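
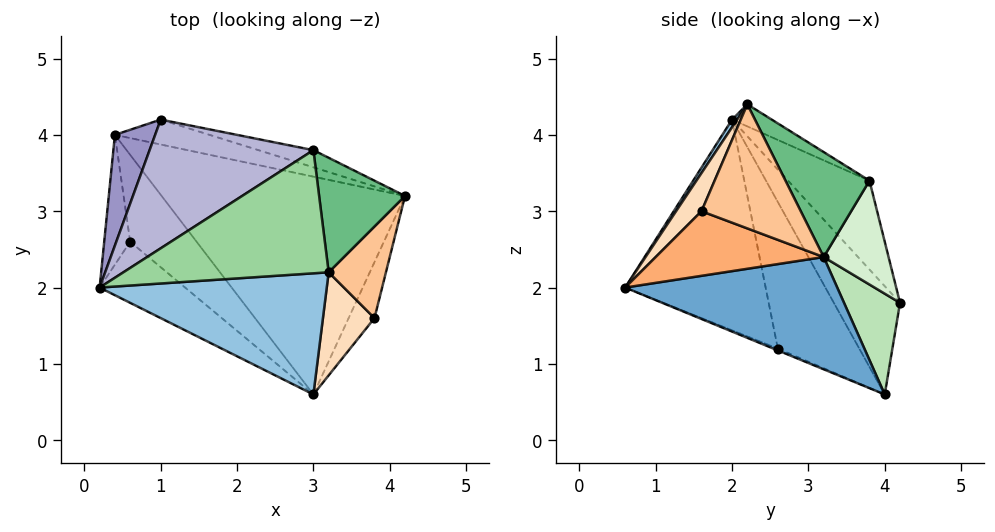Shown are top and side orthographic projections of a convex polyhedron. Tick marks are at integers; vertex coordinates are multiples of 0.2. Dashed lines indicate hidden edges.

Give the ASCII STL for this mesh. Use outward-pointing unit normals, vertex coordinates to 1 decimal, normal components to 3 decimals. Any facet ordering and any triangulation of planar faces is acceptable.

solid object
 facet normal 0.418 -0.054 -0.907
  outer loop
   vertex 0.4 4.0 0.6
   vertex 4.2 3.2 2.4
   vertex 3.0 0.6 2.0
  endloop
 endfacet
 facet normal 0.019 -0.833 0.554
  outer loop
   vertex 3.2 2.2 4.4
   vertex 0.2 2.0 4.2
   vertex 3.0 0.6 2.0
  endloop
 endfacet
 facet normal -0.575 -0.784 -0.233
  outer loop
   vertex 0.6 2.6 1.2
   vertex 3.0 0.6 2.0
   vertex 0.2 2.0 4.2
  endloop
 endfacet
 facet normal -0.963 -0.211 -0.170
  outer loop
   vertex 0.6 2.6 1.2
   vertex 0.2 2.0 4.2
   vertex 0.4 4.0 0.6
  endloop
 endfacet
 facet normal -0.025 -0.397 -0.918
  outer loop
   vertex 0.6 2.6 1.2
   vertex 0.4 4.0 0.6
   vertex 3.0 0.6 2.0
  endloop
 endfacet
 facet normal 0.870 -0.348 -0.348
  outer loop
   vertex 3.8 1.6 3.0
   vertex 3.0 0.6 2.0
   vertex 4.2 3.2 2.4
  endloop
 endfacet
 facet normal 0.906 -0.070 0.418
  outer loop
   vertex 3.8 1.6 3.0
   vertex 4.2 3.2 2.4
   vertex 3.2 2.2 4.4
  endloop
 endfacet
 facet normal 0.366 -0.788 0.495
  outer loop
   vertex 3.8 1.6 3.0
   vertex 3.2 2.2 4.4
   vertex 3.0 0.6 2.0
  endloop
 endfacet
 facet normal 0.694 0.442 0.568
  outer loop
   vertex 3.0 3.8 3.4
   vertex 3.2 2.2 4.4
   vertex 4.2 3.2 2.4
  endloop
 endfacet
 facet normal -0.091 0.520 0.850
  outer loop
   vertex 3.0 3.8 3.4
   vertex 0.2 2.0 4.2
   vertex 3.2 2.2 4.4
  endloop
 endfacet
 facet normal 0.336 0.887 -0.316
  outer loop
   vertex 1.0 4.2 1.8
   vertex 4.2 3.2 2.4
   vertex 0.4 4.0 0.6
  endloop
 endfacet
 facet normal 0.323 0.931 -0.171
  outer loop
   vertex 1.0 4.2 1.8
   vertex 3.0 3.8 3.4
   vertex 4.2 3.2 2.4
  endloop
 endfacet
 facet normal -0.760 0.585 0.283
  outer loop
   vertex 1.0 4.2 1.8
   vertex 0.4 4.0 0.6
   vertex 0.2 2.0 4.2
  endloop
 endfacet
 facet normal -0.316 0.750 0.582
  outer loop
   vertex 1.0 4.2 1.8
   vertex 0.2 2.0 4.2
   vertex 3.0 3.8 3.4
  endloop
 endfacet
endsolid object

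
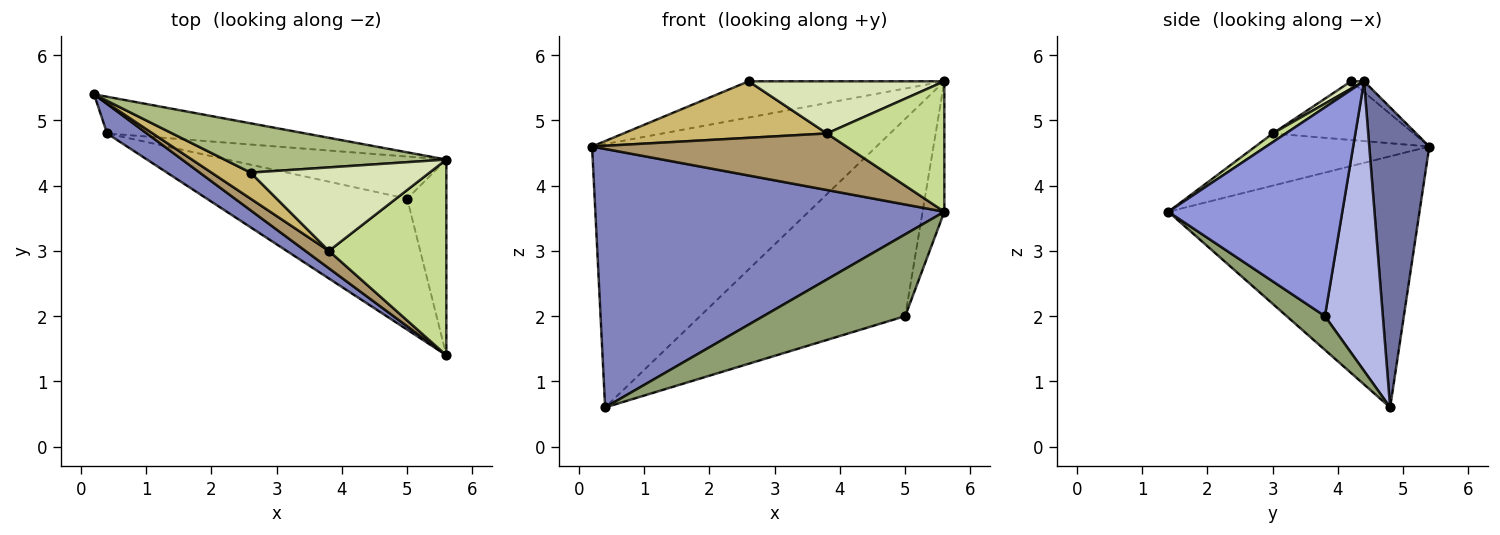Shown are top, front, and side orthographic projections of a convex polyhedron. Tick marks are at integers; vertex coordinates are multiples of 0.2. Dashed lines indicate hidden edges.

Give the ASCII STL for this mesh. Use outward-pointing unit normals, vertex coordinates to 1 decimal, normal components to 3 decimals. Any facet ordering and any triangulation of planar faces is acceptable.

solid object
 facet normal 0.205 0.969 -0.135
  outer loop
   vertex 0.4 4.8 0.6
   vertex 0.2 5.4 4.6
   vertex 5.6 4.4 5.6
  endloop
 endfacet
 facet normal -0.582 -0.808 0.092
  outer loop
   vertex 0.4 4.8 0.6
   vertex 5.6 1.4 3.6
   vertex 0.2 5.4 4.6
  endloop
 endfacet
 facet normal 0.976 0.122 -0.183
  outer loop
   vertex 5.0 3.8 2.0
   vertex 5.6 4.4 5.6
   vertex 5.6 1.4 3.6
  endloop
 endfacet
 facet normal 0.266 0.943 -0.201
  outer loop
   vertex 5.0 3.8 2.0
   vertex 0.4 4.8 0.6
   vertex 5.6 4.4 5.6
  endloop
 endfacet
 facet normal 0.142 -0.524 -0.840
  outer loop
   vertex 5.0 3.8 2.0
   vertex 5.6 1.4 3.6
   vertex 0.4 4.8 0.6
  endloop
 endfacet
 facet normal -0.039 0.592 0.805
  outer loop
   vertex 2.6 4.2 5.6
   vertex 5.6 4.4 5.6
   vertex 0.2 5.4 4.6
  endloop
 endfacet
 facet normal 0.062 -0.554 0.830
  outer loop
   vertex 3.8 3.0 4.8
   vertex 5.6 1.4 3.6
   vertex 5.6 4.4 5.6
  endloop
 endfacet
 facet normal 0.035 -0.530 0.847
  outer loop
   vertex 3.8 3.0 4.8
   vertex 5.6 4.4 5.6
   vertex 2.6 4.2 5.6
  endloop
 endfacet
 facet normal -0.547 -0.800 0.246
  outer loop
   vertex 3.8 3.0 4.8
   vertex 0.2 5.4 4.6
   vertex 5.6 1.4 3.6
  endloop
 endfacet
 facet normal -0.532 -0.769 0.355
  outer loop
   vertex 3.8 3.0 4.8
   vertex 2.6 4.2 5.6
   vertex 0.2 5.4 4.6
  endloop
 endfacet
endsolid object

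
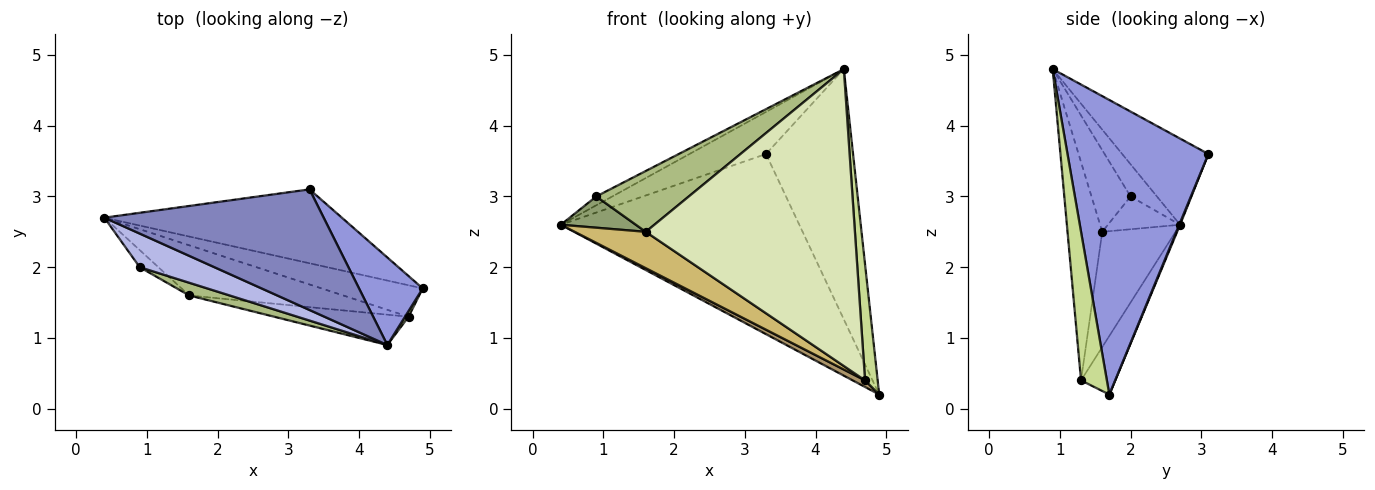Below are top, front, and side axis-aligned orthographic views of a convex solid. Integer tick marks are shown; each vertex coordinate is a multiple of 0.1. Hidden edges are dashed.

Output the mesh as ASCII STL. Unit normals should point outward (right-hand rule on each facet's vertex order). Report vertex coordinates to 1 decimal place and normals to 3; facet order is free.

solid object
 facet normal 0.003 0.925 -0.379
  outer loop
   vertex 3.3 3.1 3.6
   vertex 4.9 1.7 0.2
   vertex 0.4 2.7 2.6
  endloop
 endfacet
 facet normal -0.348 0.309 0.885
  outer loop
   vertex 4.4 0.9 4.8
   vertex 3.3 3.1 3.6
   vertex 0.4 2.7 2.6
  endloop
 endfacet
 facet normal 0.837 0.517 0.181
  outer loop
   vertex 4.4 0.9 4.8
   vertex 4.9 1.7 0.2
   vertex 3.3 3.1 3.6
  endloop
 endfacet
 facet normal -0.385 0.235 0.892
  outer loop
   vertex 0.9 2.0 3.0
   vertex 4.4 0.9 4.8
   vertex 0.4 2.7 2.6
  endloop
 endfacet
 facet normal -0.645 -0.670 -0.367
  outer loop
   vertex 0.9 2.0 3.0
   vertex 0.4 2.7 2.6
   vertex 1.6 1.6 2.5
  endloop
 endfacet
 facet normal -0.382 -0.905 0.189
  outer loop
   vertex 0.9 2.0 3.0
   vertex 1.6 1.6 2.5
   vertex 4.4 0.9 4.8
  endloop
 endfacet
 facet normal 0.898 -0.439 0.021
  outer loop
   vertex 4.7 1.3 0.4
   vertex 4.9 1.7 0.2
   vertex 4.4 0.9 4.8
  endloop
 endfacet
 facet normal -0.163 -0.982 -0.100
  outer loop
   vertex 4.7 1.3 0.4
   vertex 4.4 0.9 4.8
   vertex 1.6 1.6 2.5
  endloop
 endfacet
 facet normal -0.494 -0.179 -0.851
  outer loop
   vertex 4.7 1.3 0.4
   vertex 0.4 2.7 2.6
   vertex 4.9 1.7 0.2
  endloop
 endfacet
 facet normal -0.518 -0.502 -0.693
  outer loop
   vertex 4.7 1.3 0.4
   vertex 1.6 1.6 2.5
   vertex 0.4 2.7 2.6
  endloop
 endfacet
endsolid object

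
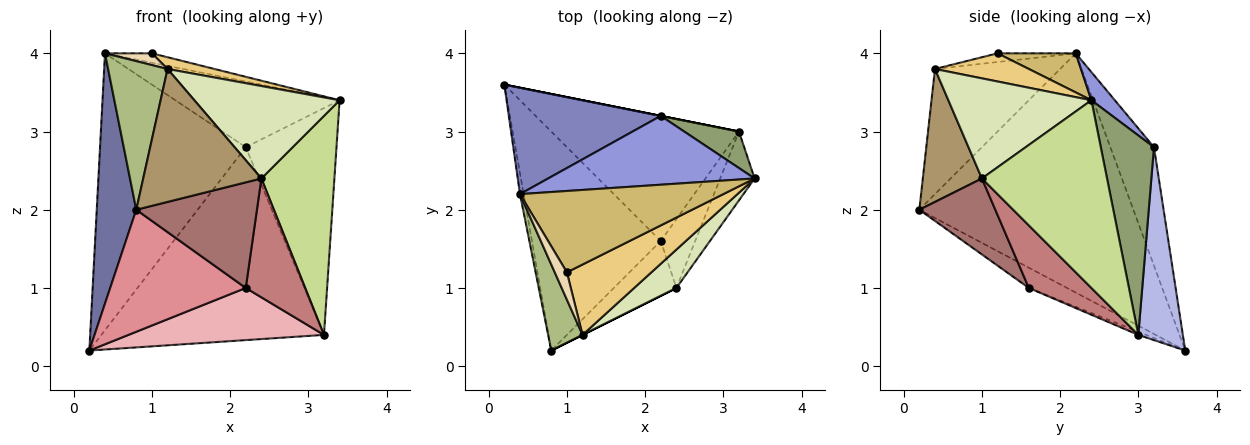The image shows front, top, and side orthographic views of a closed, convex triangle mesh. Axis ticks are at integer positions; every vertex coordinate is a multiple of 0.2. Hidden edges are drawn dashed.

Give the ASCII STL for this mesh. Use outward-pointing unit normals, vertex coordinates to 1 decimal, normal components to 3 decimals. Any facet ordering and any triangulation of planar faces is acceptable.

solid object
 facet normal -0.983 -0.182 -0.015
  outer loop
   vertex 0.4 2.2 4.0
   vertex 0.2 3.6 0.2
   vertex 0.8 0.2 2.0
  endloop
 endfacet
 facet normal -0.269 0.899 0.345
  outer loop
   vertex 2.2 3.2 2.8
   vertex 0.2 3.6 0.2
   vertex 0.4 2.2 4.0
  endloop
 endfacet
 facet normal 0.098 0.687 0.720
  outer loop
   vertex 2.2 3.2 2.8
   vertex 0.4 2.2 4.0
   vertex 3.4 2.4 3.4
  endloop
 endfacet
 facet normal 0.196 0.981 0.000
  outer loop
   vertex 2.2 3.2 2.8
   vertex 3.2 3.0 0.4
   vertex 0.2 3.6 0.2
  endloop
 endfacet
 facet normal 0.501 0.855 0.138
  outer loop
   vertex 2.2 3.2 2.8
   vertex 3.4 2.4 3.4
   vertex 3.2 3.0 0.4
  endloop
 endfacet
 facet normal -0.877 -0.416 0.241
  outer loop
   vertex 1.2 0.4 3.8
   vertex 0.4 2.2 4.0
   vertex 0.8 0.2 2.0
  endloop
 endfacet
 facet normal 0.853 -0.498 -0.156
  outer loop
   vertex 2.4 1.0 2.4
   vertex 3.2 3.0 0.4
   vertex 3.4 2.4 3.4
  endloop
 endfacet
 facet normal 0.673 -0.683 0.284
  outer loop
   vertex 2.4 1.0 2.4
   vertex 3.4 2.4 3.4
   vertex 1.2 0.4 3.8
  endloop
 endfacet
 facet normal 0.447 -0.894 0.000
  outer loop
   vertex 2.4 1.0 2.4
   vertex 1.2 0.4 3.8
   vertex 0.8 0.2 2.0
  endloop
 endfacet
 facet normal 0.188 0.113 0.976
  outer loop
   vertex 1.0 1.2 4.0
   vertex 3.4 2.4 3.4
   vertex 0.4 2.2 4.0
  endloop
 endfacet
 facet normal 0.312 -0.156 0.937
  outer loop
   vertex 1.0 1.2 4.0
   vertex 1.2 0.4 3.8
   vertex 3.4 2.4 3.4
  endloop
 endfacet
 facet normal -0.549 -0.329 0.768
  outer loop
   vertex 1.0 1.2 4.0
   vertex 0.4 2.2 4.0
   vertex 1.2 0.4 3.8
  endloop
 endfacet
 facet normal 0.488 -0.775 -0.402
  outer loop
   vertex 2.2 1.6 1.0
   vertex 2.4 1.0 2.4
   vertex 0.8 0.2 2.0
  endloop
 endfacet
 facet normal 0.673 -0.640 -0.370
  outer loop
   vertex 2.2 1.6 1.0
   vertex 3.2 3.0 0.4
   vertex 2.4 1.0 2.4
  endloop
 endfacet
 facet normal -0.136 -0.482 -0.865
  outer loop
   vertex 2.2 1.6 1.0
   vertex 0.8 0.2 2.0
   vertex 0.2 3.6 0.2
  endloop
 endfacet
 facet normal -0.015 -0.385 -0.923
  outer loop
   vertex 2.2 1.6 1.0
   vertex 0.2 3.6 0.2
   vertex 3.2 3.0 0.4
  endloop
 endfacet
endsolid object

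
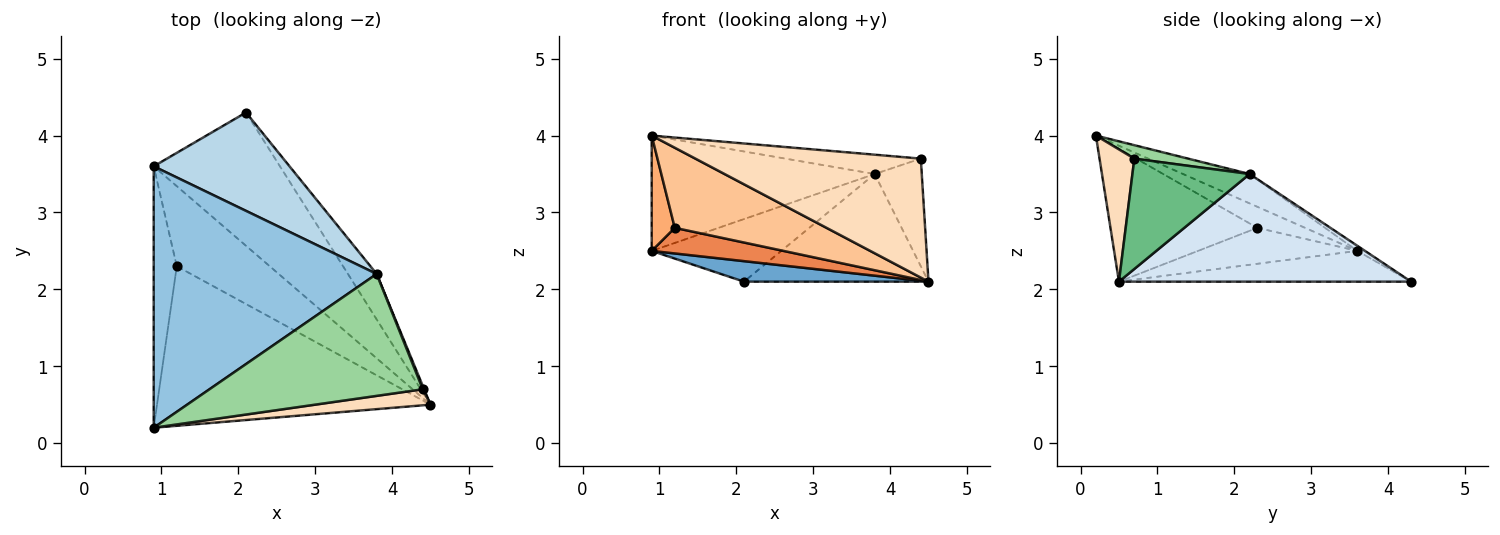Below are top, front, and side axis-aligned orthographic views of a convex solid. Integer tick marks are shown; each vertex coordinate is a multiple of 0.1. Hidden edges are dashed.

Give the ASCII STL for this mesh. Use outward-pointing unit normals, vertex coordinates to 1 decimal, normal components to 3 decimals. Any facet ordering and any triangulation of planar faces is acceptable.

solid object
 facet normal -0.234 -0.148 -0.961
  outer loop
   vertex 2.1 4.3 2.1
   vertex 4.5 0.5 2.1
   vertex 0.9 3.6 2.5
  endloop
 endfacet
 facet normal -0.120 0.401 0.908
  outer loop
   vertex 3.8 2.2 3.5
   vertex 0.9 3.6 2.5
   vertex 0.9 0.2 4.0
  endloop
 endfacet
 facet normal -0.032 0.536 0.843
  outer loop
   vertex 3.8 2.2 3.5
   vertex 2.1 4.3 2.1
   vertex 0.9 3.6 2.5
  endloop
 endfacet
 facet normal 0.825 0.521 -0.220
  outer loop
   vertex 3.8 2.2 3.5
   vertex 4.5 0.5 2.1
   vertex 2.1 4.3 2.1
  endloop
 endfacet
 facet normal -0.346 -0.286 -0.894
  outer loop
   vertex 1.2 2.3 2.8
   vertex 0.9 3.6 2.5
   vertex 4.5 0.5 2.1
  endloop
 endfacet
 facet normal -0.641 -0.310 -0.703
  outer loop
   vertex 1.2 2.3 2.8
   vertex 0.9 0.2 4.0
   vertex 0.9 3.6 2.5
  endloop
 endfacet
 facet normal -0.398 -0.412 -0.820
  outer loop
   vertex 1.2 2.3 2.8
   vertex 4.5 0.5 2.1
   vertex 0.9 0.2 4.0
  endloop
 endfacet
 facet normal 0.151 -0.980 0.132
  outer loop
   vertex 4.4 0.7 3.7
   vertex 0.9 0.2 4.0
   vertex 4.5 0.5 2.1
  endloop
 endfacet
 facet normal 0.928 0.373 0.011
  outer loop
   vertex 4.4 0.7 3.7
   vertex 4.5 0.5 2.1
   vertex 3.8 2.2 3.5
  endloop
 endfacet
 facet normal 0.062 0.156 0.986
  outer loop
   vertex 4.4 0.7 3.7
   vertex 3.8 2.2 3.5
   vertex 0.9 0.2 4.0
  endloop
 endfacet
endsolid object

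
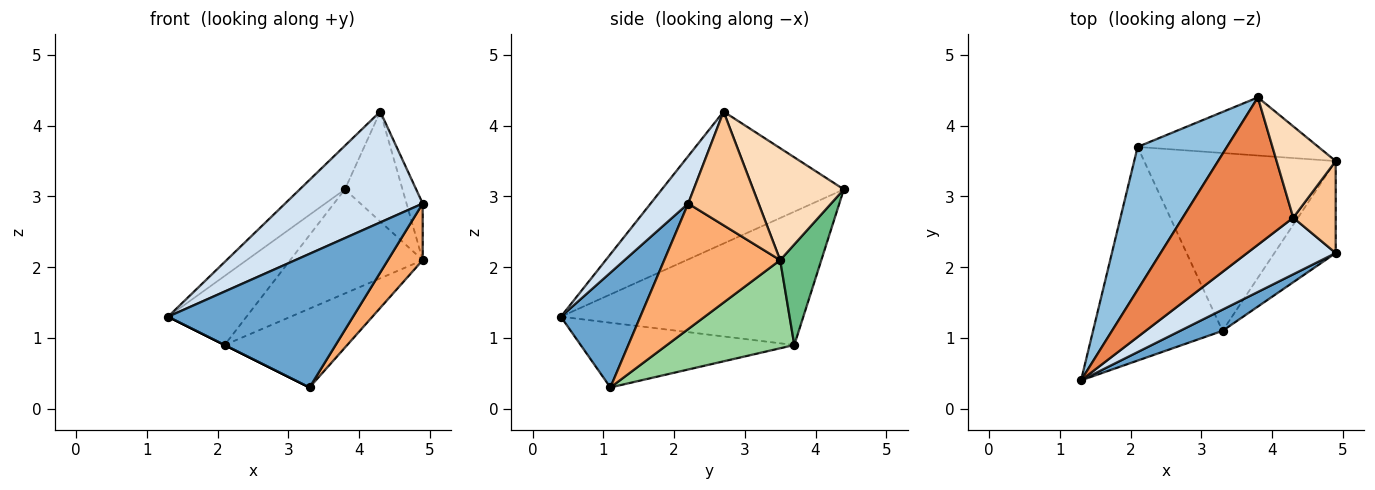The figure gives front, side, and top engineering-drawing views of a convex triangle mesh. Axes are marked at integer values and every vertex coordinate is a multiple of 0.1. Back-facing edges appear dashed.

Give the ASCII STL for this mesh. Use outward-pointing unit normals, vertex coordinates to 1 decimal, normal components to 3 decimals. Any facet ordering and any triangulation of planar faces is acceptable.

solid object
 facet normal 0.390 -0.909 0.144
  outer loop
   vertex 3.3 1.1 0.3
   vertex 4.9 2.2 2.9
   vertex 1.3 0.4 1.3
  endloop
 endfacet
 facet normal -0.802 0.260 0.537
  outer loop
   vertex 2.1 3.7 0.9
   vertex 1.3 0.4 1.3
   vertex 3.8 4.4 3.1
  endloop
 endfacet
 facet normal -0.447 0.000 -0.894
  outer loop
   vertex 2.1 3.7 0.9
   vertex 3.3 1.1 0.3
   vertex 1.3 0.4 1.3
  endloop
 endfacet
 facet normal 0.236 -0.865 0.442
  outer loop
   vertex 4.3 2.7 4.2
   vertex 1.3 0.4 1.3
   vertex 4.9 2.2 2.9
  endloop
 endfacet
 facet normal -0.753 0.187 0.631
  outer loop
   vertex 4.3 2.7 4.2
   vertex 3.8 4.4 3.1
   vertex 1.3 0.4 1.3
  endloop
 endfacet
 facet normal 0.868 -0.261 -0.424
  outer loop
   vertex 4.9 3.5 2.1
   vertex 4.9 2.2 2.9
   vertex 3.3 1.1 0.3
  endloop
 endfacet
 facet normal 0.916 0.210 0.342
  outer loop
   vertex 4.9 3.5 2.1
   vertex 4.3 2.7 4.2
   vertex 4.9 2.2 2.9
  endloop
 endfacet
 facet normal 0.771 0.490 0.407
  outer loop
   vertex 4.9 3.5 2.1
   vertex 3.8 4.4 3.1
   vertex 4.3 2.7 4.2
  endloop
 endfacet
 facet normal 0.262 0.843 -0.470
  outer loop
   vertex 4.9 3.5 2.1
   vertex 2.1 3.7 0.9
   vertex 3.8 4.4 3.1
  endloop
 endfacet
 facet normal 0.388 0.373 -0.843
  outer loop
   vertex 4.9 3.5 2.1
   vertex 3.3 1.1 0.3
   vertex 2.1 3.7 0.9
  endloop
 endfacet
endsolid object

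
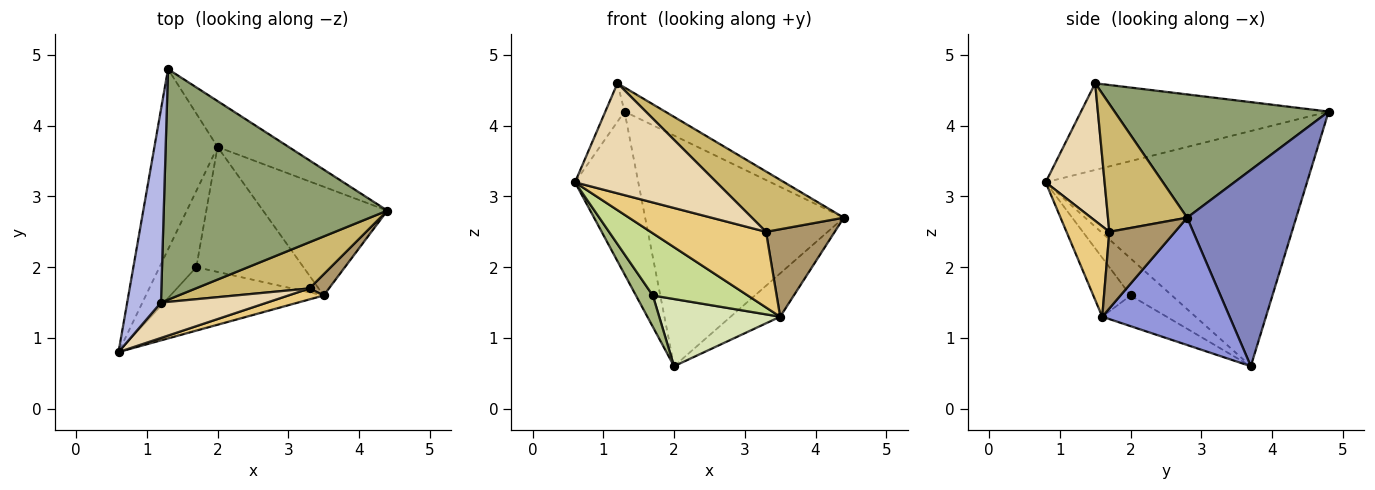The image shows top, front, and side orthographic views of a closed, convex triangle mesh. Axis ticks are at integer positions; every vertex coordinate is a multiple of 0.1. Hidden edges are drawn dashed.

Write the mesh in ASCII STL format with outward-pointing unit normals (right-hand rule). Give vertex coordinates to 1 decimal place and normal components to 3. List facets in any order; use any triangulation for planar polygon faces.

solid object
 facet normal -0.940 0.228 -0.252
  outer loop
   vertex 2.0 3.7 0.6
   vertex 0.6 0.8 3.2
   vertex 1.3 4.8 4.2
  endloop
 endfacet
 facet normal 0.474 0.864 -0.172
  outer loop
   vertex 2.0 3.7 0.6
   vertex 1.3 4.8 4.2
   vertex 4.4 2.8 2.7
  endloop
 endfacet
 facet normal 0.689 0.268 -0.673
  outer loop
   vertex 3.5 1.6 1.3
   vertex 2.0 3.7 0.6
   vertex 4.4 2.8 2.7
  endloop
 endfacet
 facet normal -0.929 0.072 0.362
  outer loop
   vertex 1.2 1.5 4.6
   vertex 1.3 4.8 4.2
   vertex 0.6 0.8 3.2
  endloop
 endfacet
 facet normal 0.481 0.091 0.872
  outer loop
   vertex 1.2 1.5 4.6
   vertex 4.4 2.8 2.7
   vertex 1.3 4.8 4.2
  endloop
 endfacet
 facet normal -0.681 -0.278 -0.677
  outer loop
   vertex 1.7 2.0 1.6
   vertex 0.6 0.8 3.2
   vertex 2.0 3.7 0.6
  endloop
 endfacet
 facet normal -0.265 -0.675 -0.688
  outer loop
   vertex 1.7 2.0 1.6
   vertex 3.5 1.6 1.3
   vertex 0.6 0.8 3.2
  endloop
 endfacet
 facet normal -0.244 -0.459 -0.854
  outer loop
   vertex 1.7 2.0 1.6
   vertex 2.0 3.7 0.6
   vertex 3.5 1.6 1.3
  endloop
 endfacet
 facet normal 0.681 -0.712 0.173
  outer loop
   vertex 3.3 1.7 2.5
   vertex 3.5 1.6 1.3
   vertex 4.4 2.8 2.7
  endloop
 endfacet
 facet normal 0.564 -0.656 0.502
  outer loop
   vertex 3.3 1.7 2.5
   vertex 4.4 2.8 2.7
   vertex 1.2 1.5 4.6
  endloop
 endfacet
 facet normal 0.345 -0.929 0.135
  outer loop
   vertex 3.3 1.7 2.5
   vertex 0.6 0.8 3.2
   vertex 3.5 1.6 1.3
  endloop
 endfacet
 facet normal 0.369 -0.885 0.284
  outer loop
   vertex 3.3 1.7 2.5
   vertex 1.2 1.5 4.6
   vertex 0.6 0.8 3.2
  endloop
 endfacet
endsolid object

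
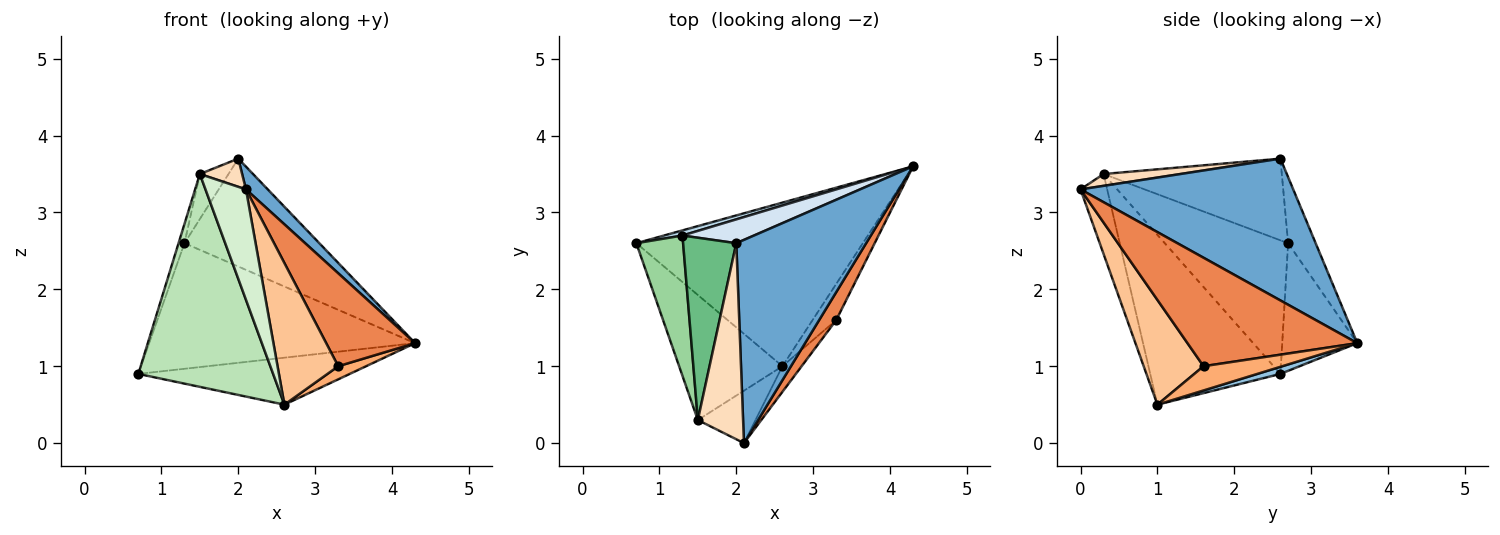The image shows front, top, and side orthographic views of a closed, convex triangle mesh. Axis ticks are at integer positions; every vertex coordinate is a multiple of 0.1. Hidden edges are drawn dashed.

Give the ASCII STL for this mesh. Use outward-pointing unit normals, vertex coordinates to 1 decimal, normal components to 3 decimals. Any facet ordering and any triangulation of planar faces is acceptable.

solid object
 facet normal 0.735 -0.075 0.673
  outer loop
   vertex 2.0 2.6 3.7
   vertex 2.1 0.0 3.3
   vertex 4.3 3.6 1.3
  endloop
 endfacet
 facet normal 0.030 0.276 -0.961
  outer loop
   vertex 2.6 1.0 0.5
   vertex 0.7 2.6 0.9
   vertex 4.3 3.6 1.3
  endloop
 endfacet
 facet normal -0.271 0.962 0.039
  outer loop
   vertex 1.3 2.7 2.6
   vertex 4.3 3.6 1.3
   vertex 0.7 2.6 0.9
  endloop
 endfacet
 facet normal -0.196 0.958 0.212
  outer loop
   vertex 1.3 2.7 2.6
   vertex 2.0 2.6 3.7
   vertex 4.3 3.6 1.3
  endloop
 endfacet
 facet normal 0.877 -0.459 0.138
  outer loop
   vertex 3.3 1.6 1.0
   vertex 4.3 3.6 1.3
   vertex 2.1 0.0 3.3
  endloop
 endfacet
 facet normal 0.694 -0.245 -0.677
  outer loop
   vertex 3.3 1.6 1.0
   vertex 2.6 1.0 0.5
   vertex 4.3 3.6 1.3
  endloop
 endfacet
 facet normal 0.696 -0.706 -0.128
  outer loop
   vertex 3.3 1.6 1.0
   vertex 2.1 0.0 3.3
   vertex 2.6 1.0 0.5
  endloop
 endfacet
 facet normal 0.251 -0.138 0.958
  outer loop
   vertex 1.5 0.3 3.5
   vertex 2.1 0.0 3.3
   vertex 2.0 2.6 3.7
  endloop
 endfacet
 facet normal -0.831 0.134 0.541
  outer loop
   vertex 1.5 0.3 3.5
   vertex 2.0 2.6 3.7
   vertex 1.3 2.7 2.6
  endloop
 endfacet
 facet normal -0.943 0.045 0.330
  outer loop
   vertex 1.5 0.3 3.5
   vertex 1.3 2.7 2.6
   vertex 0.7 2.6 0.9
  endloop
 endfacet
 facet normal -0.640 -0.663 -0.389
  outer loop
   vertex 1.5 0.3 3.5
   vertex 0.7 2.6 0.9
   vertex 2.6 1.0 0.5
  endloop
 endfacet
 facet normal -0.511 -0.776 -0.369
  outer loop
   vertex 1.5 0.3 3.5
   vertex 2.6 1.0 0.5
   vertex 2.1 0.0 3.3
  endloop
 endfacet
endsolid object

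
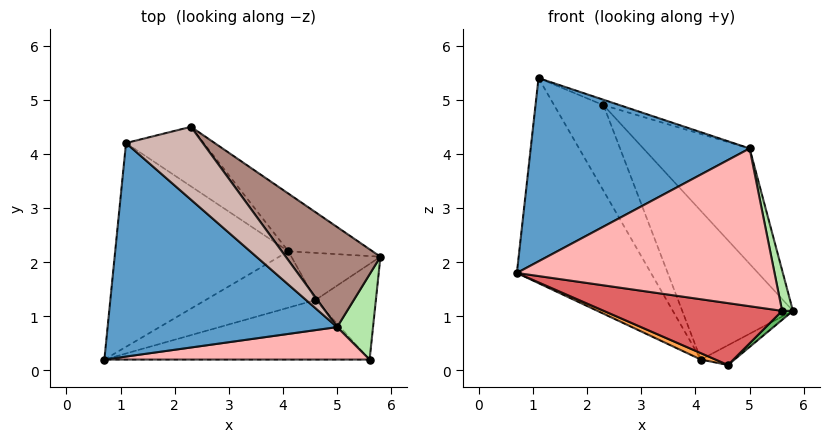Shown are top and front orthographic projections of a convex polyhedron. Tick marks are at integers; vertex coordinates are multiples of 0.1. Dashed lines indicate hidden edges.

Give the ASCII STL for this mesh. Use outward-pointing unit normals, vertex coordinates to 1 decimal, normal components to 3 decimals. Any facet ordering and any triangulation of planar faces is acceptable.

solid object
 facet normal -0.300 -0.621 0.724
  outer loop
   vertex 5.0 0.8 4.1
   vertex 1.1 4.2 5.4
   vertex 0.7 0.2 1.8
  endloop
 endfacet
 facet normal -0.599 0.568 -0.564
  outer loop
   vertex 4.1 2.2 0.2
   vertex 0.7 0.2 1.8
   vertex 1.1 4.2 5.4
  endloop
 endfacet
 facet normal -0.372 -0.104 -0.922
  outer loop
   vertex 4.1 2.2 0.2
   vertex 4.6 1.3 0.1
   vertex 0.7 0.2 1.8
  endloop
 endfacet
 facet normal 0.455 0.344 -0.821
  outer loop
   vertex 4.1 2.2 0.2
   vertex 5.8 2.1 1.1
   vertex 4.6 1.3 0.1
  endloop
 endfacet
 facet normal 0.666 -0.070 -0.743
  outer loop
   vertex 5.6 0.2 1.1
   vertex 4.6 1.3 0.1
   vertex 5.8 2.1 1.1
  endloop
 endfacet
 facet normal 0.971 -0.102 0.215
  outer loop
   vertex 5.6 0.2 1.1
   vertex 5.8 2.1 1.1
   vertex 5.0 0.8 4.1
  endloop
 endfacet
 facet normal -0.099 -0.717 -0.690
  outer loop
   vertex 5.6 0.2 1.1
   vertex 0.7 0.2 1.8
   vertex 4.6 1.3 0.1
  endloop
 endfacet
 facet normal 0.029 -0.979 0.202
  outer loop
   vertex 5.6 0.2 1.1
   vertex 5.0 0.8 4.1
   vertex 0.7 0.2 1.8
  endloop
 endfacet
 facet normal 0.239 0.905 -0.351
  outer loop
   vertex 2.3 4.5 4.9
   vertex 5.8 2.1 1.1
   vertex 4.1 2.2 0.2
  endloop
 endfacet
 facet normal -0.405 0.750 -0.522
  outer loop
   vertex 2.3 4.5 4.9
   vertex 4.1 2.2 0.2
   vertex 1.1 4.2 5.4
  endloop
 endfacet
 facet normal 0.776 0.477 0.413
  outer loop
   vertex 2.3 4.5 4.9
   vertex 5.0 0.8 4.1
   vertex 5.8 2.1 1.1
  endloop
 endfacet
 facet normal 0.369 0.069 0.927
  outer loop
   vertex 2.3 4.5 4.9
   vertex 1.1 4.2 5.4
   vertex 5.0 0.8 4.1
  endloop
 endfacet
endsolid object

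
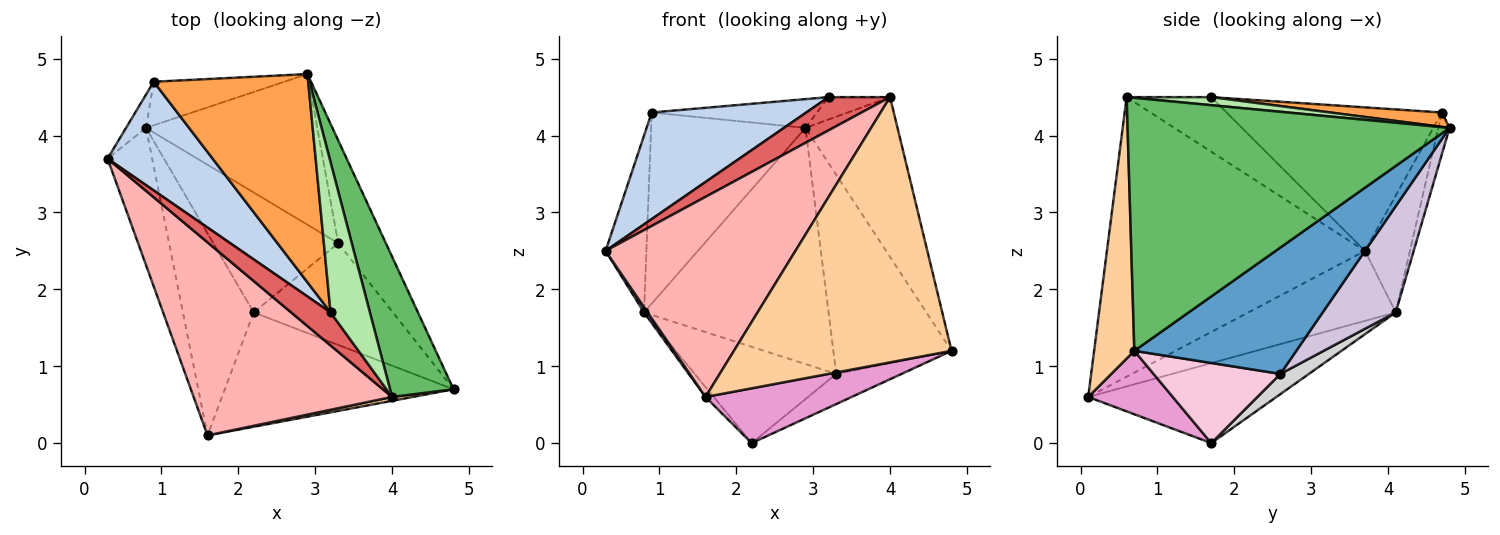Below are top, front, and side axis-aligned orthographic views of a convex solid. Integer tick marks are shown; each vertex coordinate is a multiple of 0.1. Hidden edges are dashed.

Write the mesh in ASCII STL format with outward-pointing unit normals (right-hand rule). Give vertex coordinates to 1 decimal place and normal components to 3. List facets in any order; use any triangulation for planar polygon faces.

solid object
 facet normal 0.773 0.564 -0.291
  outer loop
   vertex 3.3 2.6 0.9
   vertex 2.9 4.8 4.1
   vertex 4.8 0.7 1.2
  endloop
 endfacet
 facet normal -0.698 -0.501 0.511
  outer loop
   vertex 0.9 4.7 4.3
   vertex 0.3 3.7 2.5
   vertex 3.2 1.7 4.5
  endloop
 endfacet
 facet normal 0.092 0.136 0.986
  outer loop
   vertex 0.9 4.7 4.3
   vertex 3.2 1.7 4.5
   vertex 2.9 4.8 4.1
  endloop
 endfacet
 facet normal 0.182 -0.983 0.014
  outer loop
   vertex 4.0 0.6 4.5
   vertex 1.6 0.1 0.6
   vertex 4.8 0.7 1.2
  endloop
 endfacet
 facet normal 0.935 0.267 0.235
  outer loop
   vertex 4.0 0.6 4.5
   vertex 4.8 0.7 1.2
   vertex 2.9 4.8 4.1
  endloop
 endfacet
 facet normal 0.198 0.144 0.969
  outer loop
   vertex 4.0 0.6 4.5
   vertex 2.9 4.8 4.1
   vertex 3.2 1.7 4.5
  endloop
 endfacet
 facet normal -0.698 -0.508 0.505
  outer loop
   vertex 4.0 0.6 4.5
   vertex 3.2 1.7 4.5
   vertex 0.3 3.7 2.5
  endloop
 endfacet
 facet normal -0.699 -0.514 0.496
  outer loop
   vertex 4.0 0.6 4.5
   vertex 0.3 3.7 2.5
   vertex 1.6 0.1 0.6
  endloop
 endfacet
 facet normal -0.843 -0.021 -0.537
  outer loop
   vertex 0.8 4.1 1.7
   vertex 1.6 0.1 0.6
   vertex 0.3 3.7 2.5
  endloop
 endfacet
 facet normal 0.317 0.800 -0.510
  outer loop
   vertex 0.8 4.1 1.7
   vertex 2.9 4.8 4.1
   vertex 3.3 2.6 0.9
  endloop
 endfacet
 facet normal -0.735 0.667 -0.126
  outer loop
   vertex 0.8 4.1 1.7
   vertex 0.3 3.7 2.5
   vertex 0.9 4.7 4.3
  endloop
 endfacet
 facet normal -0.071 0.973 -0.222
  outer loop
   vertex 0.8 4.1 1.7
   vertex 0.9 4.7 4.3
   vertex 2.9 4.8 4.1
  endloop
 endfacet
 facet normal 0.243 -0.419 -0.875
  outer loop
   vertex 2.2 1.7 0.0
   vertex 4.8 0.7 1.2
   vertex 1.6 0.1 0.6
  endloop
 endfacet
 facet normal 0.483 0.249 -0.839
  outer loop
   vertex 2.2 1.7 0.0
   vertex 3.3 2.6 0.9
   vertex 4.8 0.7 1.2
  endloop
 endfacet
 facet normal -0.749 0.032 -0.662
  outer loop
   vertex 2.2 1.7 0.0
   vertex 1.6 0.1 0.6
   vertex 0.8 4.1 1.7
  endloop
 endfacet
 facet normal 0.125 0.621 -0.774
  outer loop
   vertex 2.2 1.7 0.0
   vertex 0.8 4.1 1.7
   vertex 3.3 2.6 0.9
  endloop
 endfacet
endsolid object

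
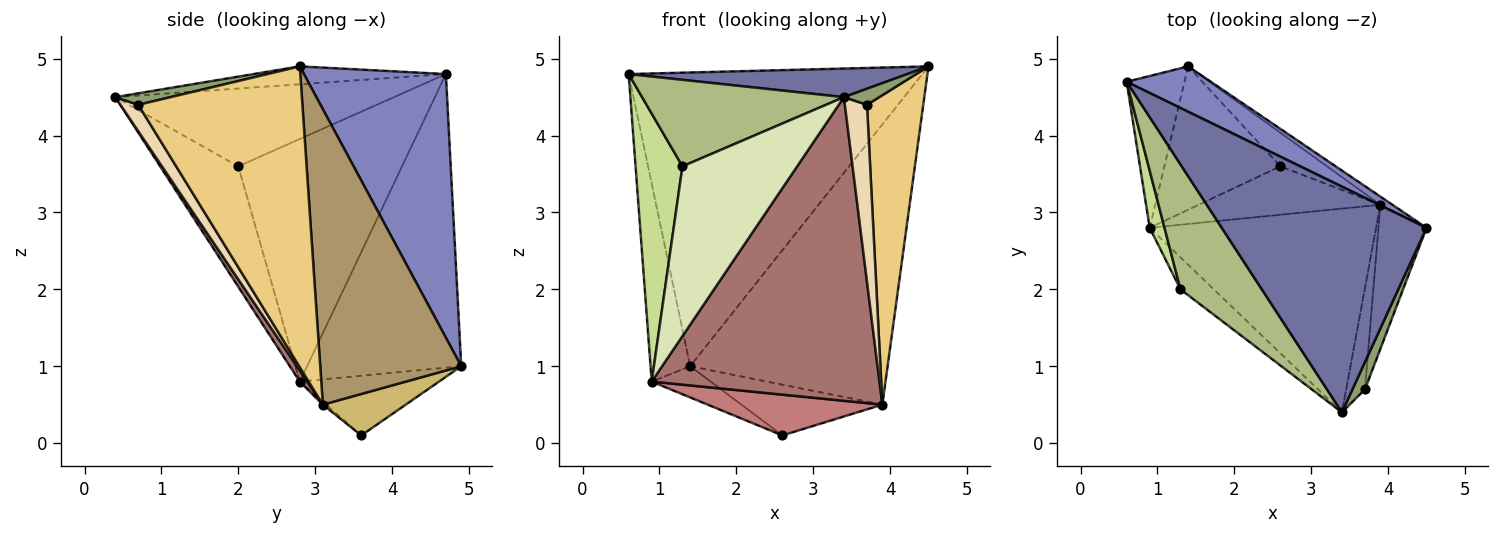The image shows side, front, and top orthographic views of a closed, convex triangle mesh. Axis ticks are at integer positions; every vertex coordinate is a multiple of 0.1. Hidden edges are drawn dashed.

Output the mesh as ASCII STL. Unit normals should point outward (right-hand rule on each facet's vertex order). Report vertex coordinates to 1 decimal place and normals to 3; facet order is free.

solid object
 facet normal -0.086 -0.125 0.988
  outer loop
   vertex 3.4 0.4 4.5
   vertex 4.5 2.8 4.9
   vertex 0.6 4.7 4.8
  endloop
 endfacet
 facet normal 0.431 0.892 0.138
  outer loop
   vertex 1.4 4.9 1.0
   vertex 0.6 4.7 4.8
   vertex 4.5 2.8 4.9
  endloop
 endfacet
 facet normal -0.951 0.244 -0.187
  outer loop
   vertex 1.4 4.9 1.0
   vertex 0.9 2.8 0.8
   vertex 0.6 4.7 4.8
  endloop
 endfacet
 facet normal -0.449 0.190 -0.873
  outer loop
   vertex 1.4 4.9 1.0
   vertex 2.6 3.6 0.1
   vertex 0.9 2.8 0.8
  endloop
 endfacet
 facet normal 0.622 -0.398 0.674
  outer loop
   vertex 3.7 0.7 4.4
   vertex 4.5 2.8 4.9
   vertex 3.4 0.4 4.5
  endloop
 endfacet
 facet normal -0.618 -0.448 0.646
  outer loop
   vertex 1.3 2.0 3.6
   vertex 3.4 0.4 4.5
   vertex 0.6 4.7 4.8
  endloop
 endfacet
 facet normal -0.960 -0.275 0.059
  outer loop
   vertex 1.3 2.0 3.6
   vertex 0.6 4.7 4.8
   vertex 0.9 2.8 0.8
  endloop
 endfacet
 facet normal -0.556 -0.817 -0.154
  outer loop
   vertex 1.3 2.0 3.6
   vertex 0.9 2.8 0.8
   vertex 3.4 0.4 4.5
  endloop
 endfacet
 facet normal 0.581 0.814 -0.024
  outer loop
   vertex 3.9 3.1 0.5
   vertex 1.4 4.9 1.0
   vertex 4.5 2.8 4.9
  endloop
 endfacet
 facet normal 0.440 0.749 -0.495
  outer loop
   vertex 3.9 3.1 0.5
   vertex 2.6 3.6 0.1
   vertex 1.4 4.9 1.0
  endloop
 endfacet
 facet normal 0.935 -0.321 -0.149
  outer loop
   vertex 3.9 3.1 0.5
   vertex 4.5 2.8 4.9
   vertex 3.7 0.7 4.4
  endloop
 endfacet
 facet normal 0.574 -0.710 -0.408
  outer loop
   vertex 3.9 3.1 0.5
   vertex 3.7 0.7 4.4
   vertex 3.4 0.4 4.5
  endloop
 endfacet
 facet normal 0.027 -0.830 -0.557
  outer loop
   vertex 3.9 3.1 0.5
   vertex 3.4 0.4 4.5
   vertex 0.9 2.8 0.8
  endloop
 endfacet
 facet normal -0.012 -0.644 -0.765
  outer loop
   vertex 3.9 3.1 0.5
   vertex 0.9 2.8 0.8
   vertex 2.6 3.6 0.1
  endloop
 endfacet
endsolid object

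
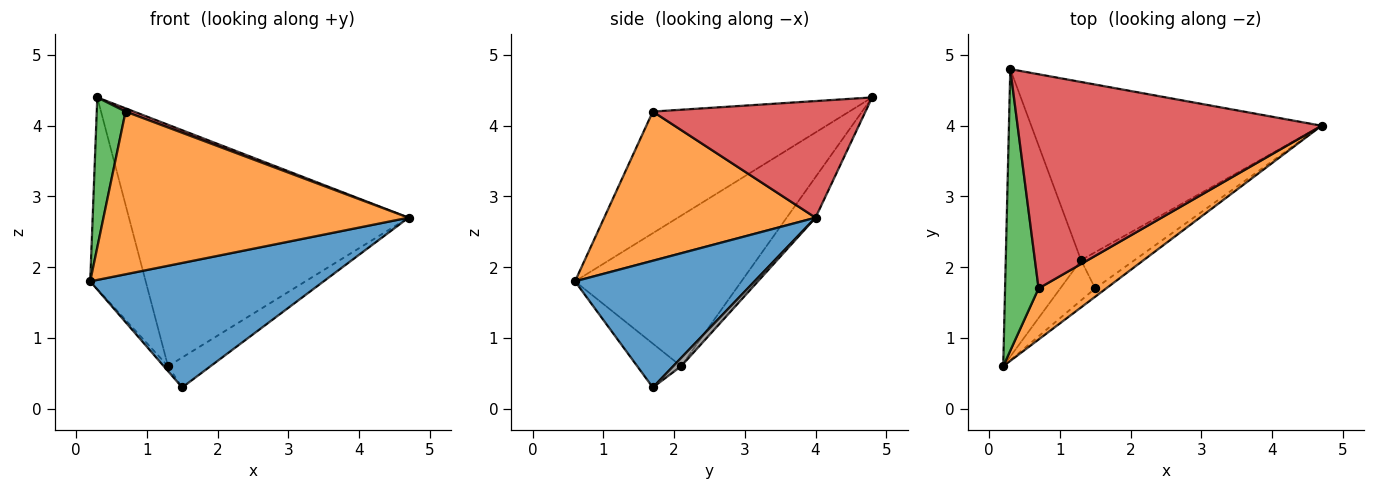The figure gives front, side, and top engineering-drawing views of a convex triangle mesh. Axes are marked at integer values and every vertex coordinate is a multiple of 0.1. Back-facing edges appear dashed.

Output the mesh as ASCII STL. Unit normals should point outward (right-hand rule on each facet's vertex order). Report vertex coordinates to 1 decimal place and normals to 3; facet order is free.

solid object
 facet normal 0.609 -0.792 -0.053
  outer loop
   vertex 1.5 1.7 0.3
   vertex 4.7 4.0 2.7
   vertex 0.2 0.6 1.8
  endloop
 endfacet
 facet normal 0.551 -0.796 0.250
  outer loop
   vertex 0.7 1.7 4.2
   vertex 0.2 0.6 1.8
   vertex 4.7 4.0 2.7
  endloop
 endfacet
 facet normal -0.955 -0.140 0.263
  outer loop
   vertex 0.7 1.7 4.2
   vertex 0.3 4.8 4.4
   vertex 0.2 0.6 1.8
  endloop
 endfacet
 facet normal 0.358 -0.014 0.934
  outer loop
   vertex 0.7 1.7 4.2
   vertex 4.7 4.0 2.7
   vertex 0.3 4.8 4.4
  endloop
 endfacet
 facet normal -0.857 0.286 -0.429
  outer loop
   vertex 1.3 2.1 0.6
   vertex 0.2 0.6 1.8
   vertex 0.3 4.8 4.4
  endloop
 endfacet
 facet normal -0.780 0.076 -0.621
  outer loop
   vertex 1.3 2.1 0.6
   vertex 1.5 1.7 0.3
   vertex 0.2 0.6 1.8
  endloop
 endfacet
 facet normal -0.083 0.802 -0.592
  outer loop
   vertex 1.3 2.1 0.6
   vertex 0.3 4.8 4.4
   vertex 4.7 4.0 2.7
  endloop
 endfacet
 facet normal 0.119 0.633 -0.765
  outer loop
   vertex 1.3 2.1 0.6
   vertex 4.7 4.0 2.7
   vertex 1.5 1.7 0.3
  endloop
 endfacet
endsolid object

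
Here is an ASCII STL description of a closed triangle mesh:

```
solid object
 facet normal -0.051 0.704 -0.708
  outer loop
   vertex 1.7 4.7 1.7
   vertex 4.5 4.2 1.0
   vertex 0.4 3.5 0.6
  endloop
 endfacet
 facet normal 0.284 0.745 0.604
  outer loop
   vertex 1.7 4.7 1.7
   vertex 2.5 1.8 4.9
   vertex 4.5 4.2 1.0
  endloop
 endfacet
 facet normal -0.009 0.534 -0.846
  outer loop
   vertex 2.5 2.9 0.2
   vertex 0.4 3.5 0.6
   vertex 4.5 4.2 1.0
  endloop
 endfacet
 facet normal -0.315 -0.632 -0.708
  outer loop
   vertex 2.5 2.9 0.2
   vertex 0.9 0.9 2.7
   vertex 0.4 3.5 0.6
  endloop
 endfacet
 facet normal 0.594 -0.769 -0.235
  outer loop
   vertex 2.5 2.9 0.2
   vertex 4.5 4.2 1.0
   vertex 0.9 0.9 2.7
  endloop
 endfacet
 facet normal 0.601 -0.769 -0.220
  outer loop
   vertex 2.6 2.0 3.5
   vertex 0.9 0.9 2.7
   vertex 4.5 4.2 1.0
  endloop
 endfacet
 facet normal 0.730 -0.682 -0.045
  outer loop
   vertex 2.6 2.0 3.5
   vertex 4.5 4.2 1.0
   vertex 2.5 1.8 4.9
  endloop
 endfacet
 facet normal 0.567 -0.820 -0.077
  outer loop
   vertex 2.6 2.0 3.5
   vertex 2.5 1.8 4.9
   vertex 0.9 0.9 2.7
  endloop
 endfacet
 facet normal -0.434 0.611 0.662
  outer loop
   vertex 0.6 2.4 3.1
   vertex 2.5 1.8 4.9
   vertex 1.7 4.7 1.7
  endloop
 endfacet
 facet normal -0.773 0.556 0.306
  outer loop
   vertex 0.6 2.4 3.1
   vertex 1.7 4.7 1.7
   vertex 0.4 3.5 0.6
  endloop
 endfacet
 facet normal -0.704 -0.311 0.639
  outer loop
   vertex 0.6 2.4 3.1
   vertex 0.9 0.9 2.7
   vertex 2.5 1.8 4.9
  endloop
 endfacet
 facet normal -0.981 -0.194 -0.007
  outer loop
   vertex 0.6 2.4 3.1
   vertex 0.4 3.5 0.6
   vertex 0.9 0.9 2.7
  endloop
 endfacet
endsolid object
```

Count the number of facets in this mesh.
12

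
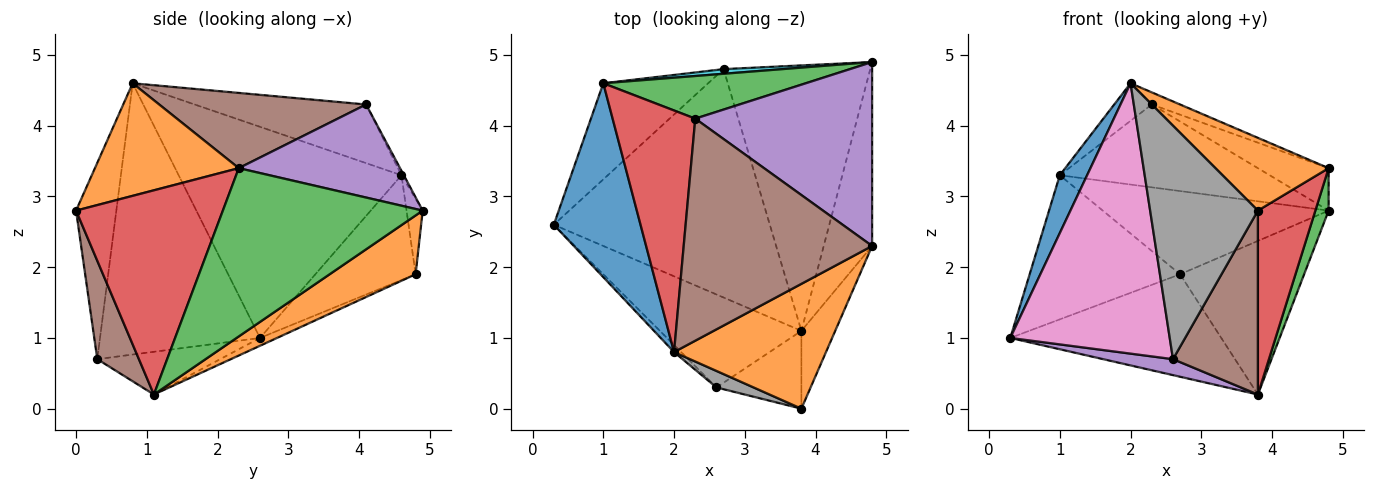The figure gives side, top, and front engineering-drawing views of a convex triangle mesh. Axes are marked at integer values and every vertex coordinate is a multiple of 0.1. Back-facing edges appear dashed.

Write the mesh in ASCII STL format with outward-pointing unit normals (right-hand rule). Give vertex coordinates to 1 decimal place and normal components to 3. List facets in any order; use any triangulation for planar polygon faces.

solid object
 facet normal -0.919 -0.113 0.378
  outer loop
   vertex 1.0 4.6 3.3
   vertex 0.3 2.6 1.0
   vertex 2.0 0.8 4.6
  endloop
 endfacet
 facet normal 0.539 -0.424 0.728
  outer loop
   vertex 4.8 2.3 3.4
   vertex 2.0 0.8 4.6
   vertex 3.8 0.0 2.8
  endloop
 endfacet
 facet normal 0.959 -0.064 -0.276
  outer loop
   vertex 4.8 2.3 3.4
   vertex 3.8 1.1 0.2
   vertex 4.8 4.9 2.8
  endloop
 endfacet
 facet normal 0.920 -0.360 -0.152
  outer loop
   vertex 4.8 2.3 3.4
   vertex 3.8 0.0 2.8
   vertex 3.8 1.1 0.2
  endloop
 endfacet
 facet normal -0.285 -0.162 -0.945
  outer loop
   vertex 2.6 0.3 0.7
   vertex 0.3 2.6 1.0
   vertex 3.8 1.1 0.2
  endloop
 endfacet
 facet normal 0.412 -0.839 -0.355
  outer loop
   vertex 2.6 0.3 0.7
   vertex 3.8 1.1 0.2
   vertex 3.8 0.0 2.8
  endloop
 endfacet
 facet normal -0.708 -0.706 -0.018
  outer loop
   vertex 2.6 0.3 0.7
   vertex 2.0 0.8 4.6
   vertex 0.3 2.6 1.0
  endloop
 endfacet
 facet normal -0.349 -0.935 0.066
  outer loop
   vertex 2.6 0.3 0.7
   vertex 3.8 0.0 2.8
   vertex 2.0 0.8 4.6
  endloop
 endfacet
 facet normal -0.485 0.728 -0.485
  outer loop
   vertex 2.7 4.8 1.9
   vertex 0.3 2.6 1.0
   vertex 1.0 4.6 3.3
  endloop
 endfacet
 facet normal -0.071 0.996 0.056
  outer loop
   vertex 2.7 4.8 1.9
   vertex 1.0 4.6 3.3
   vertex 4.8 4.9 2.8
  endloop
 endfacet
 facet normal -0.033 0.409 -0.912
  outer loop
   vertex 2.7 4.8 1.9
   vertex 3.8 1.1 0.2
   vertex 0.3 2.6 1.0
  endloop
 endfacet
 facet normal 0.328 0.473 -0.818
  outer loop
   vertex 2.7 4.8 1.9
   vertex 4.8 4.9 2.8
   vertex 3.8 1.1 0.2
  endloop
 endfacet
 facet normal -0.010 0.889 0.458
  outer loop
   vertex 2.3 4.1 4.3
   vertex 4.8 4.9 2.8
   vertex 1.0 4.6 3.3
  endloop
 endfacet
 facet normal -0.574 0.126 0.809
  outer loop
   vertex 2.3 4.1 4.3
   vertex 1.0 4.6 3.3
   vertex 2.0 0.8 4.6
  endloop
 endfacet
 facet normal 0.456 0.200 0.867
  outer loop
   vertex 2.3 4.1 4.3
   vertex 4.8 2.3 3.4
   vertex 4.8 4.9 2.8
  endloop
 endfacet
 facet normal 0.370 0.051 0.928
  outer loop
   vertex 2.3 4.1 4.3
   vertex 2.0 0.8 4.6
   vertex 4.8 2.3 3.4
  endloop
 endfacet
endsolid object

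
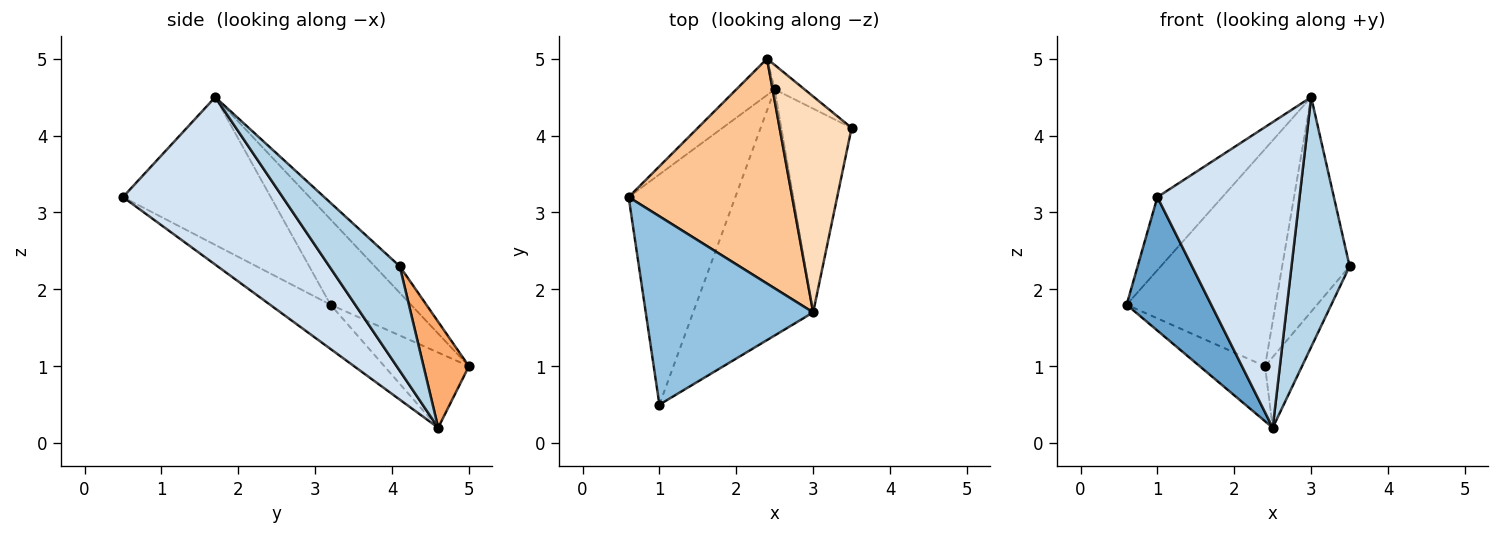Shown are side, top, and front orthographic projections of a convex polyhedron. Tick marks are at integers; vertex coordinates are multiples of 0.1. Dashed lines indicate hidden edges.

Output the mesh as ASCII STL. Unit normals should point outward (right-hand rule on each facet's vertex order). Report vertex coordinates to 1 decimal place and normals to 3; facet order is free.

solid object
 facet normal -0.338 -0.472 -0.814
  outer loop
   vertex 2.5 4.6 0.2
   vertex 1.0 0.5 3.2
   vertex 0.6 3.2 1.8
  endloop
 endfacet
 facet normal -0.635 0.279 0.720
  outer loop
   vertex 3.0 1.7 4.5
   vertex 0.6 3.2 1.8
   vertex 1.0 0.5 3.2
  endloop
 endfacet
 facet normal 0.685 -0.565 -0.461
  outer loop
   vertex 3.0 1.7 4.5
   vertex 2.5 4.6 0.2
   vertex 3.5 4.1 2.3
  endloop
 endfacet
 facet normal 0.658 -0.586 -0.472
  outer loop
   vertex 3.0 1.7 4.5
   vertex 1.0 0.5 3.2
   vertex 2.5 4.6 0.2
  endloop
 endfacet
 facet normal -0.734 0.567 -0.375
  outer loop
   vertex 2.4 5.0 1.0
   vertex 2.5 4.6 0.2
   vertex 0.6 3.2 1.8
  endloop
 endfacet
 facet normal 0.757 0.617 -0.214
  outer loop
   vertex 2.4 5.0 1.0
   vertex 3.5 4.1 2.3
   vertex 2.5 4.6 0.2
  endloop
 endfacet
 facet normal -0.351 0.650 0.673
  outer loop
   vertex 2.4 5.0 1.0
   vertex 0.6 3.2 1.8
   vertex 3.0 1.7 4.5
  endloop
 endfacet
 facet normal -0.253 0.682 0.686
  outer loop
   vertex 2.4 5.0 1.0
   vertex 3.0 1.7 4.5
   vertex 3.5 4.1 2.3
  endloop
 endfacet
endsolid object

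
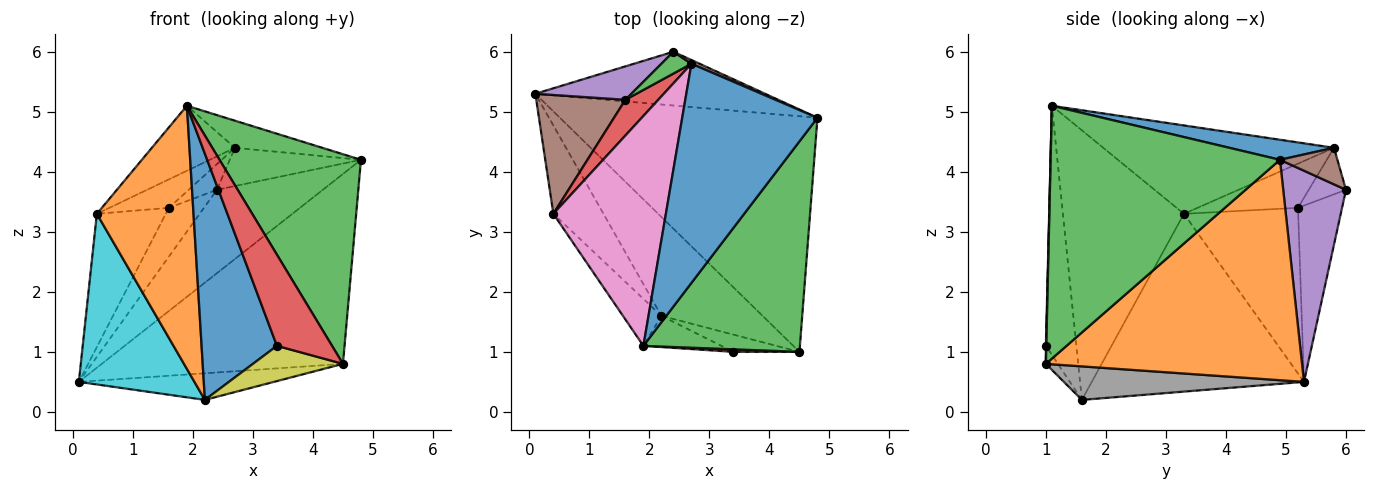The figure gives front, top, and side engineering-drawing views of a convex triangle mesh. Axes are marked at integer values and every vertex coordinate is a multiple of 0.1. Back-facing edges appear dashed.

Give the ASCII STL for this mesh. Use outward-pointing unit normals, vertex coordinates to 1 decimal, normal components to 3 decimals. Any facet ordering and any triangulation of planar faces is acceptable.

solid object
 facet normal 0.146 0.121 0.982
  outer loop
   vertex 2.7 5.8 4.4
   vertex 1.9 1.1 5.1
   vertex 4.8 4.9 4.2
  endloop
 endfacet
 facet normal 0.555 0.522 -0.648
  outer loop
   vertex 4.5 1.0 0.8
   vertex 0.1 5.3 0.5
   vertex 4.8 4.9 4.2
  endloop
 endfacet
 facet normal 0.753 -0.464 0.466
  outer loop
   vertex 4.5 1.0 0.8
   vertex 4.8 4.9 4.2
   vertex 1.9 1.1 5.1
  endloop
 endfacet
 facet normal 0.008 -1.000 0.028
  outer loop
   vertex 4.5 1.0 0.8
   vertex 1.9 1.1 5.1
   vertex 3.4 1.0 1.1
  endloop
 endfacet
 facet normal 0.446 0.752 -0.485
  outer loop
   vertex 2.4 6.0 3.7
   vertex 4.8 4.9 4.2
   vertex 0.1 5.3 0.5
  endloop
 endfacet
 facet normal 0.400 0.912 0.089
  outer loop
   vertex 2.4 6.0 3.7
   vertex 2.7 5.8 4.4
   vertex 4.8 4.9 4.2
  endloop
 endfacet
 facet normal -0.603 0.217 0.768
  outer loop
   vertex 0.4 3.3 3.3
   vertex 1.9 1.1 5.1
   vertex 2.7 5.8 4.4
  endloop
 endfacet
 facet normal 0.304 0.247 -0.920
  outer loop
   vertex 2.2 1.6 0.2
   vertex 0.1 5.3 0.5
   vertex 4.5 1.0 0.8
  endloop
 endfacet
 facet normal -0.119 -0.892 -0.436
  outer loop
   vertex 2.2 1.6 0.2
   vertex 4.5 1.0 0.8
   vertex 3.4 1.0 1.1
  endloop
 endfacet
 facet normal -0.852 -0.464 -0.240
  outer loop
   vertex 2.2 1.6 0.2
   vertex 0.4 3.3 3.3
   vertex 0.1 5.3 0.5
  endloop
 endfacet
 facet normal -0.373 -0.921 -0.117
  outer loop
   vertex 2.2 1.6 0.2
   vertex 3.4 1.0 1.1
   vertex 1.9 1.1 5.1
  endloop
 endfacet
 facet normal -0.777 -0.620 -0.111
  outer loop
   vertex 2.2 1.6 0.2
   vertex 1.9 1.1 5.1
   vertex 0.4 3.3 3.3
  endloop
 endfacet
 facet normal -0.709 0.537 0.457
  outer loop
   vertex 1.6 5.2 3.4
   vertex 2.7 5.8 4.4
   vertex 2.4 6.0 3.7
  endloop
 endfacet
 facet normal -0.724 0.429 0.539
  outer loop
   vertex 1.6 5.2 3.4
   vertex 0.4 3.3 3.3
   vertex 2.7 5.8 4.4
  endloop
 endfacet
 facet normal -0.720 0.573 0.392
  outer loop
   vertex 1.6 5.2 3.4
   vertex 2.4 6.0 3.7
   vertex 0.1 5.3 0.5
  endloop
 endfacet
 facet normal -0.778 0.469 0.418
  outer loop
   vertex 1.6 5.2 3.4
   vertex 0.1 5.3 0.5
   vertex 0.4 3.3 3.3
  endloop
 endfacet
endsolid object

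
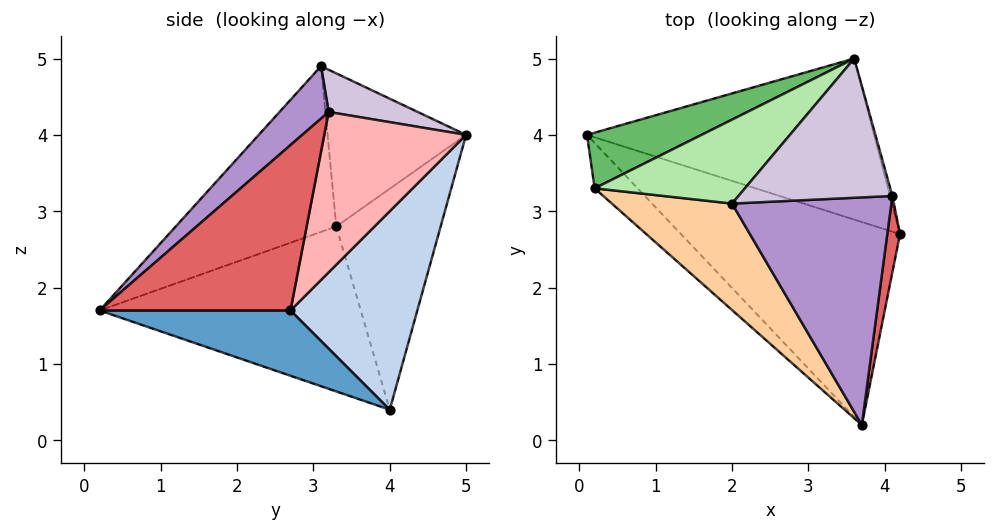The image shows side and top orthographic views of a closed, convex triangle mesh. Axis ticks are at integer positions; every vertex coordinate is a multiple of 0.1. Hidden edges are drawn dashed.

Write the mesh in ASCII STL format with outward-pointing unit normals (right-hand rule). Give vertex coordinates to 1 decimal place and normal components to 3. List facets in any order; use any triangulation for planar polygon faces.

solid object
 facet normal 0.285 -0.057 -0.957
  outer loop
   vertex 3.7 0.2 1.7
   vertex 0.1 4.0 0.4
   vertex 4.2 2.7 1.7
  endloop
 endfacet
 facet normal 0.408 0.697 -0.590
  outer loop
   vertex 3.6 5.0 4.0
   vertex 4.2 2.7 1.7
   vertex 0.1 4.0 0.4
  endloop
 endfacet
 facet normal -0.683 -0.708 -0.178
  outer loop
   vertex 0.2 3.3 2.8
   vertex 0.1 4.0 0.4
   vertex 3.7 0.2 1.7
  endloop
 endfacet
 facet normal -0.539 -0.747 0.391
  outer loop
   vertex 0.2 3.3 2.8
   vertex 3.7 0.2 1.7
   vertex 2.0 3.1 4.9
  endloop
 endfacet
 facet normal -0.504 0.823 0.261
  outer loop
   vertex 0.2 3.3 2.8
   vertex 3.6 5.0 4.0
   vertex 0.1 4.0 0.4
  endloop
 endfacet
 facet normal -0.522 0.682 0.512
  outer loop
   vertex 0.2 3.3 2.8
   vertex 2.0 3.1 4.9
   vertex 3.6 5.0 4.0
  endloop
 endfacet
 facet normal 0.978 -0.196 0.075
  outer loop
   vertex 4.1 3.2 4.3
   vertex 3.7 0.2 1.7
   vertex 4.2 2.7 1.7
  endloop
 endfacet
 facet normal 0.964 0.265 -0.014
  outer loop
   vertex 4.1 3.2 4.3
   vertex 4.2 2.7 1.7
   vertex 3.6 5.0 4.0
  endloop
 endfacet
 facet normal 0.236 -0.654 0.718
  outer loop
   vertex 4.1 3.2 4.3
   vertex 2.0 3.1 4.9
   vertex 3.7 0.2 1.7
  endloop
 endfacet
 facet normal 0.257 0.228 0.939
  outer loop
   vertex 4.1 3.2 4.3
   vertex 3.6 5.0 4.0
   vertex 2.0 3.1 4.9
  endloop
 endfacet
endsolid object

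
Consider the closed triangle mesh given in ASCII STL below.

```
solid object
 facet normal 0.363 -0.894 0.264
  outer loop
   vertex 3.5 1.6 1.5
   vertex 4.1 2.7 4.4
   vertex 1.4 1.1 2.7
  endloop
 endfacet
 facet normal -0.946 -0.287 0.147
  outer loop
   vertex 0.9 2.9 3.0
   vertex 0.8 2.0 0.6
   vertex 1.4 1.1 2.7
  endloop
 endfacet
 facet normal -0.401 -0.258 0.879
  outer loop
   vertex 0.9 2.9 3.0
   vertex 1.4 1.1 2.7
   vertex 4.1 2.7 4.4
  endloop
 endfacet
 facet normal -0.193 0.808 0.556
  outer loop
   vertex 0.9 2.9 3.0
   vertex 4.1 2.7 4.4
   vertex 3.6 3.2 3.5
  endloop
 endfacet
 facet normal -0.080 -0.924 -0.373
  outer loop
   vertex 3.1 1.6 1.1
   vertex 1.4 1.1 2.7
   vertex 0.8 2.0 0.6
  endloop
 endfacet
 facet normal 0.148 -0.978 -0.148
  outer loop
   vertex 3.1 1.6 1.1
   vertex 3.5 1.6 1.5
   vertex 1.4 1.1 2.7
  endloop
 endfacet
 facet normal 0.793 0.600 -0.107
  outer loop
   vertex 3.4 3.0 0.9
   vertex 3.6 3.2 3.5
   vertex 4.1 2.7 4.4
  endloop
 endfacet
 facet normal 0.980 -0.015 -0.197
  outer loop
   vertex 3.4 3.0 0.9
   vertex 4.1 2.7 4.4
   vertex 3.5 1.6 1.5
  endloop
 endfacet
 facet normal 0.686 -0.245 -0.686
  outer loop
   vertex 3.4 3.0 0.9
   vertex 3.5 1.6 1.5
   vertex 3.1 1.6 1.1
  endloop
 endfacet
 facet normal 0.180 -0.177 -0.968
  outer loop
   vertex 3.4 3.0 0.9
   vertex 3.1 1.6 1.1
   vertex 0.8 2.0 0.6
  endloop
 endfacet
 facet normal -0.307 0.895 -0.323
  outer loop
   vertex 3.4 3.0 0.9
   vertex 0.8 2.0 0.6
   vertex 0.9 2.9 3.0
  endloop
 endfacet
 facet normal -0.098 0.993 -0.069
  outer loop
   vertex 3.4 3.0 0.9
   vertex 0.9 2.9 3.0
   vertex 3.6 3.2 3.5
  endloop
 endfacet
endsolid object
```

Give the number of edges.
18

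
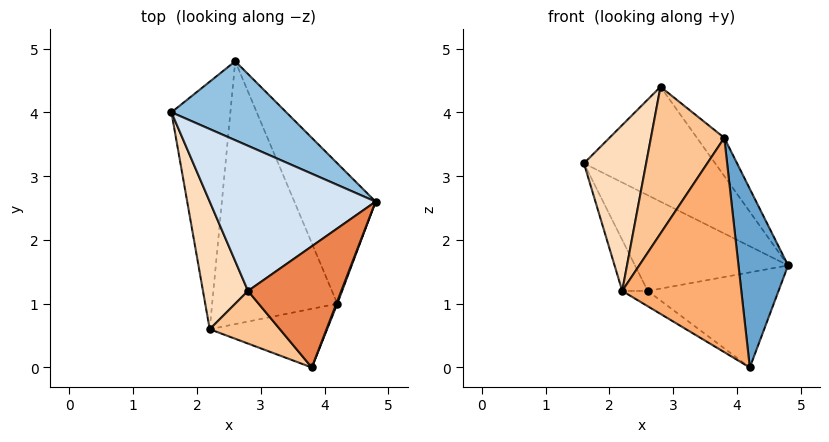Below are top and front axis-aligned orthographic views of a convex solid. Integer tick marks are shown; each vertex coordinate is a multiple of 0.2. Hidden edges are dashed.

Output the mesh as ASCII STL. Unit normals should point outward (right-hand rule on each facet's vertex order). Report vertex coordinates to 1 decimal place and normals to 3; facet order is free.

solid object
 facet normal 0.935 -0.356 0.005
  outer loop
   vertex 4.2 1.0 0.0
   vertex 4.8 2.6 1.6
   vertex 3.8 0.0 3.6
  endloop
 endfacet
 facet normal 0.548 0.645 0.532
  outer loop
   vertex 2.6 4.8 1.2
   vertex 1.6 4.0 3.2
   vertex 4.8 2.6 1.6
  endloop
 endfacet
 facet normal 0.580 0.457 -0.675
  outer loop
   vertex 2.6 4.8 1.2
   vertex 4.8 2.6 1.6
   vertex 4.2 1.0 0.0
  endloop
 endfacet
 facet normal 0.553 0.517 0.653
  outer loop
   vertex 2.8 1.2 4.4
   vertex 4.8 2.6 1.6
   vertex 1.6 4.0 3.2
  endloop
 endfacet
 facet normal 0.747 0.200 0.634
  outer loop
   vertex 2.8 1.2 4.4
   vertex 3.8 0.0 3.6
   vertex 4.8 2.6 1.6
  endloop
 endfacet
 facet normal 0.034 -0.964 -0.264
  outer loop
   vertex 2.2 0.6 1.2
   vertex 4.2 1.0 0.0
   vertex 3.8 0.0 3.6
  endloop
 endfacet
 facet normal -0.652 -0.714 0.256
  outer loop
   vertex 2.2 0.6 1.2
   vertex 3.8 0.0 3.6
   vertex 2.8 1.2 4.4
  endloop
 endfacet
 facet normal -0.926 -0.299 0.230
  outer loop
   vertex 2.2 0.6 1.2
   vertex 2.8 1.2 4.4
   vertex 1.6 4.0 3.2
  endloop
 endfacet
 facet normal -0.904 0.086 -0.418
  outer loop
   vertex 2.2 0.6 1.2
   vertex 1.6 4.0 3.2
   vertex 2.6 4.8 1.2
  endloop
 endfacet
 facet normal -0.521 0.050 -0.852
  outer loop
   vertex 2.2 0.6 1.2
   vertex 2.6 4.8 1.2
   vertex 4.2 1.0 0.0
  endloop
 endfacet
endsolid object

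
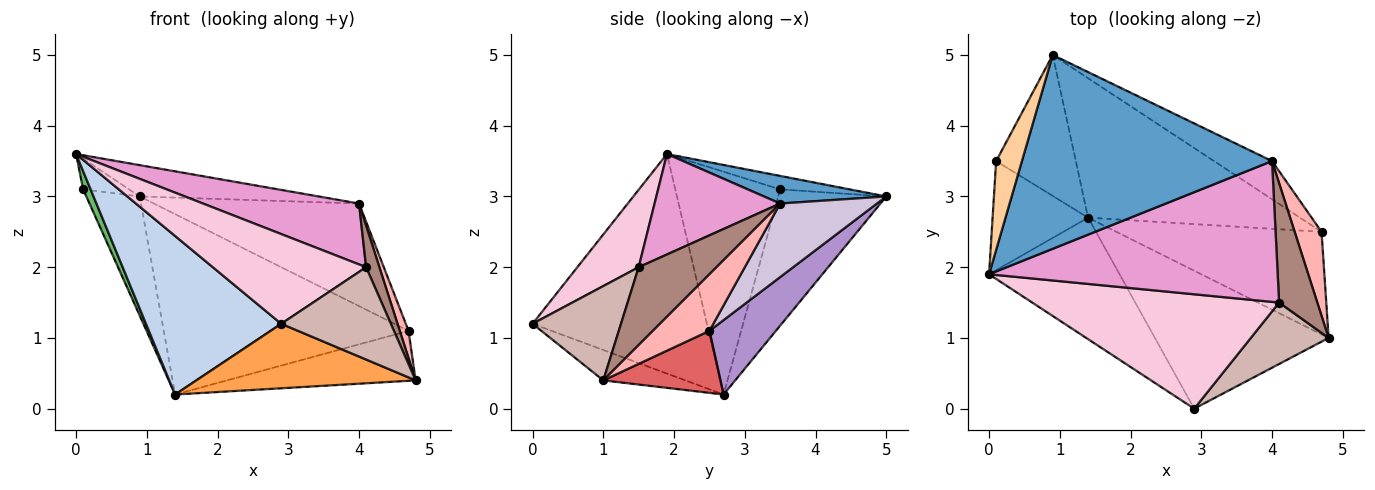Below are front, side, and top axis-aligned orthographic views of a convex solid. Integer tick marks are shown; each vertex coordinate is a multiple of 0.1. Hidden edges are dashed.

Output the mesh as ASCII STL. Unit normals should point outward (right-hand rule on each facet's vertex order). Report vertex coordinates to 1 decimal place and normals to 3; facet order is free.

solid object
 facet normal 0.108 0.158 0.981
  outer loop
   vertex 4.0 3.5 2.9
   vertex 0.9 5.0 3.0
   vertex 0.0 1.9 3.6
  endloop
 endfacet
 facet normal -0.715 -0.555 -0.425
  outer loop
   vertex 2.9 0.0 1.2
   vertex 0.0 1.9 3.6
   vertex 1.4 2.7 0.2
  endloop
 endfacet
 facet normal -0.157 -0.418 -0.895
  outer loop
   vertex 2.9 0.0 1.2
   vertex 1.4 2.7 0.2
   vertex 4.8 1.0 0.4
  endloop
 endfacet
 facet normal -0.443 0.293 0.848
  outer loop
   vertex 0.1 3.5 3.1
   vertex 0.0 1.9 3.6
   vertex 0.9 5.0 3.0
  endloop
 endfacet
 facet normal -0.917 -0.066 -0.393
  outer loop
   vertex 0.1 3.5 3.1
   vertex 1.4 2.7 0.2
   vertex 0.0 1.9 3.6
  endloop
 endfacet
 facet normal -0.794 0.393 -0.464
  outer loop
   vertex 0.1 3.5 3.1
   vertex 0.9 5.0 3.0
   vertex 1.4 2.7 0.2
  endloop
 endfacet
 facet normal 0.262 0.422 -0.868
  outer loop
   vertex 4.7 2.5 1.1
   vertex 4.8 1.0 0.4
   vertex 1.4 2.7 0.2
  endloop
 endfacet
 facet normal 0.895 -0.139 0.425
  outer loop
   vertex 4.7 2.5 1.1
   vertex 4.0 3.5 2.9
   vertex 4.8 1.0 0.4
  endloop
 endfacet
 facet normal 0.210 0.774 -0.598
  outer loop
   vertex 4.7 2.5 1.1
   vertex 1.4 2.7 0.2
   vertex 0.9 5.0 3.0
  endloop
 endfacet
 facet normal 0.404 0.857 -0.319
  outer loop
   vertex 4.7 2.5 1.1
   vertex 0.9 5.0 3.0
   vertex 4.0 3.5 2.9
  endloop
 endfacet
 facet normal 0.887 -0.152 0.436
  outer loop
   vertex 4.1 1.5 2.0
   vertex 4.8 1.0 0.4
   vertex 4.0 3.5 2.9
  endloop
 endfacet
 facet normal 0.557 -0.691 0.460
  outer loop
   vertex 4.1 1.5 2.0
   vertex 2.9 0.0 1.2
   vertex 4.8 1.0 0.4
  endloop
 endfacet
 facet normal 0.304 -0.378 0.874
  outer loop
   vertex 4.1 1.5 2.0
   vertex 4.0 3.5 2.9
   vertex 0.0 1.9 3.6
  endloop
 endfacet
 facet normal 0.240 -0.599 0.764
  outer loop
   vertex 4.1 1.5 2.0
   vertex 0.0 1.9 3.6
   vertex 2.9 0.0 1.2
  endloop
 endfacet
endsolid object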